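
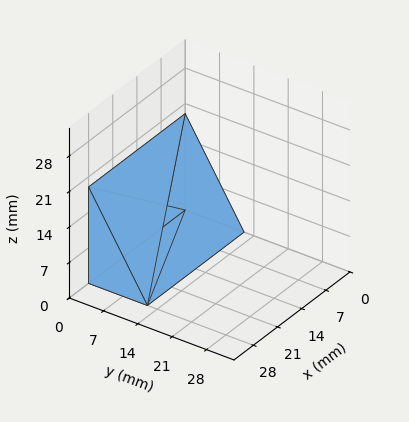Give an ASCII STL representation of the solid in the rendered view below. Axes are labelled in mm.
Reading the render: the shape is a wedge (ramp): 28 × 12 mm base, rising to 19 mm along the y=0 edge and sloping linearly to z=0 at y=12 (dimensions read to the nearest mm from the axis ticks). For the STL, each face is triangulated and given an outward normal.

solid part
  facet normal 0.0000 0.0000 -1.0000
    outer loop
      vertex 28.00 12.00 0.00
      vertex 28.00 0.00 0.00
      vertex 0.00 0.00 0.00
    endloop
  endfacet
  facet normal 0.0000 0.0000 -1.0000
    outer loop
      vertex 0.00 12.00 0.00
      vertex 28.00 12.00 0.00
      vertex 0.00 0.00 0.00
    endloop
  endfacet
  facet normal 0.0000 -1.0000 0.0000
    outer loop
      vertex 0.00 0.00 0.00
      vertex 28.00 0.00 0.00
      vertex 28.00 0.00 19.00
    endloop
  endfacet
  facet normal 0.0000 -1.0000 0.0000
    outer loop
      vertex 0.00 0.00 0.00
      vertex 28.00 0.00 19.00
      vertex 0.00 0.00 19.00
    endloop
  endfacet
  facet normal 0.0000 0.8455 0.5340
    outer loop
      vertex 0.00 0.00 19.00
      vertex 28.00 0.00 19.00
      vertex 28.00 12.00 0.00
    endloop
  endfacet
  facet normal 0.0000 0.8455 0.5340
    outer loop
      vertex 0.00 0.00 19.00
      vertex 28.00 12.00 0.00
      vertex 0.00 12.00 0.00
    endloop
  endfacet
  facet normal -1.0000 0.0000 0.0000
    outer loop
      vertex 0.00 0.00 19.00
      vertex 0.00 12.00 0.00
      vertex 0.00 0.00 0.00
    endloop
  endfacet
  facet normal 1.0000 0.0000 0.0000
    outer loop
      vertex 28.00 0.00 0.00
      vertex 28.00 12.00 0.00
      vertex 28.00 0.00 19.00
    endloop
  endfacet
endsolid part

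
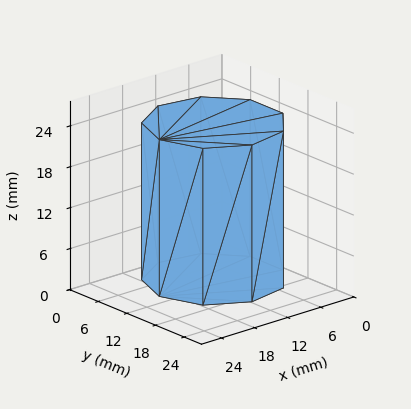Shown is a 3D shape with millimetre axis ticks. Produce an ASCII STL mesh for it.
Reading the render: the shape is a regular 9-sided prism (a cylinder approximated with 9 flat sides), circumscribed radius ≈ 10 mm, height ≈ 23 mm (dimensions read to the nearest mm from the axis ticks). For the STL, each face is triangulated and given an outward normal.

solid part
  facet normal 0.0000 0.0000 -1.0000
    outer loop
      vertex 11.736 19.848 0.000
      vertex 17.660 16.428 0.000
      vertex 20.000 10.000 0.000
    endloop
  endfacet
  facet normal 0.0000 0.0000 -1.0000
    outer loop
      vertex 5.000 18.660 0.000
      vertex 11.736 19.848 0.000
      vertex 20.000 10.000 0.000
    endloop
  endfacet
  facet normal 0.0000 0.0000 -1.0000
    outer loop
      vertex 0.603 13.420 0.000
      vertex 5.000 18.660 0.000
      vertex 20.000 10.000 0.000
    endloop
  endfacet
  facet normal 0.0000 0.0000 -1.0000
    outer loop
      vertex 0.603 6.580 0.000
      vertex 0.603 13.420 0.000
      vertex 20.000 10.000 0.000
    endloop
  endfacet
  facet normal 0.0000 0.0000 -1.0000
    outer loop
      vertex 5.000 1.340 0.000
      vertex 0.603 6.580 0.000
      vertex 20.000 10.000 0.000
    endloop
  endfacet
  facet normal 0.0000 0.0000 -1.0000
    outer loop
      vertex 11.736 0.152 0.000
      vertex 5.000 1.340 0.000
      vertex 20.000 10.000 0.000
    endloop
  endfacet
  facet normal 0.0000 0.0000 -1.0000
    outer loop
      vertex 17.660 3.572 0.000
      vertex 11.736 0.152 0.000
      vertex 20.000 10.000 0.000
    endloop
  endfacet
  facet normal 0.0000 0.0000 1.0000
    outer loop
      vertex 20.000 10.000 23.000
      vertex 17.660 16.428 23.000
      vertex 11.736 19.848 23.000
    endloop
  endfacet
  facet normal 0.0000 0.0000 1.0000
    outer loop
      vertex 20.000 10.000 23.000
      vertex 11.736 19.848 23.000
      vertex 5.000 18.660 23.000
    endloop
  endfacet
  facet normal 0.0000 0.0000 1.0000
    outer loop
      vertex 20.000 10.000 23.000
      vertex 5.000 18.660 23.000
      vertex 0.603 13.420 23.000
    endloop
  endfacet
  facet normal 0.0000 0.0000 1.0000
    outer loop
      vertex 20.000 10.000 23.000
      vertex 0.603 13.420 23.000
      vertex 0.603 6.580 23.000
    endloop
  endfacet
  facet normal 0.0000 0.0000 1.0000
    outer loop
      vertex 20.000 10.000 23.000
      vertex 0.603 6.580 23.000
      vertex 5.000 1.340 23.000
    endloop
  endfacet
  facet normal 0.0000 0.0000 1.0000
    outer loop
      vertex 20.000 10.000 23.000
      vertex 5.000 1.340 23.000
      vertex 11.736 0.152 23.000
    endloop
  endfacet
  facet normal 0.0000 0.0000 1.0000
    outer loop
      vertex 20.000 10.000 23.000
      vertex 11.736 0.152 23.000
      vertex 17.660 3.572 23.000
    endloop
  endfacet
  facet normal 0.9397 0.3421 0.0000
    outer loop
      vertex 20.000 10.000 0.000
      vertex 17.660 16.428 0.000
      vertex 17.660 16.428 23.000
    endloop
  endfacet
  facet normal 0.9397 0.3421 0.0000
    outer loop
      vertex 20.000 10.000 0.000
      vertex 17.660 16.428 23.000
      vertex 20.000 10.000 23.000
    endloop
  endfacet
  facet normal 0.5000 0.8660 0.0000
    outer loop
      vertex 17.660 16.428 0.000
      vertex 11.736 19.848 0.000
      vertex 11.736 19.848 23.000
    endloop
  endfacet
  facet normal 0.5000 0.8660 0.0000
    outer loop
      vertex 17.660 16.428 0.000
      vertex 11.736 19.848 23.000
      vertex 17.660 16.428 23.000
    endloop
  endfacet
  facet normal -0.1737 0.9848 0.0000
    outer loop
      vertex 11.736 19.848 0.000
      vertex 5.000 18.660 0.000
      vertex 5.000 18.660 23.000
    endloop
  endfacet
  facet normal -0.1737 0.9848 0.0000
    outer loop
      vertex 11.736 19.848 0.000
      vertex 5.000 18.660 23.000
      vertex 11.736 19.848 23.000
    endloop
  endfacet
  facet normal -0.7660 0.6428 0.0000
    outer loop
      vertex 5.000 18.660 0.000
      vertex 0.603 13.420 0.000
      vertex 0.603 13.420 23.000
    endloop
  endfacet
  facet normal -0.7660 0.6428 0.0000
    outer loop
      vertex 5.000 18.660 0.000
      vertex 0.603 13.420 23.000
      vertex 5.000 18.660 23.000
    endloop
  endfacet
  facet normal -1.0000 0.0000 0.0000
    outer loop
      vertex 0.603 13.420 0.000
      vertex 0.603 6.580 0.000
      vertex 0.603 6.580 23.000
    endloop
  endfacet
  facet normal -1.0000 0.0000 0.0000
    outer loop
      vertex 0.603 13.420 0.000
      vertex 0.603 6.580 23.000
      vertex 0.603 13.420 23.000
    endloop
  endfacet
  facet normal -0.7660 -0.6428 0.0000
    outer loop
      vertex 0.603 6.580 0.000
      vertex 5.000 1.340 0.000
      vertex 5.000 1.340 23.000
    endloop
  endfacet
  facet normal -0.7660 -0.6428 0.0000
    outer loop
      vertex 0.603 6.580 0.000
      vertex 5.000 1.340 23.000
      vertex 0.603 6.580 23.000
    endloop
  endfacet
  facet normal -0.1737 -0.9848 0.0000
    outer loop
      vertex 5.000 1.340 0.000
      vertex 11.736 0.152 0.000
      vertex 11.736 0.152 23.000
    endloop
  endfacet
  facet normal -0.1737 -0.9848 0.0000
    outer loop
      vertex 5.000 1.340 0.000
      vertex 11.736 0.152 23.000
      vertex 5.000 1.340 23.000
    endloop
  endfacet
  facet normal 0.5000 -0.8660 0.0000
    outer loop
      vertex 11.736 0.152 0.000
      vertex 17.660 3.572 0.000
      vertex 17.660 3.572 23.000
    endloop
  endfacet
  facet normal 0.5000 -0.8660 0.0000
    outer loop
      vertex 11.736 0.152 0.000
      vertex 17.660 3.572 23.000
      vertex 11.736 0.152 23.000
    endloop
  endfacet
  facet normal 0.9397 -0.3421 0.0000
    outer loop
      vertex 17.660 3.572 0.000
      vertex 20.000 10.000 0.000
      vertex 20.000 10.000 23.000
    endloop
  endfacet
  facet normal 0.9397 -0.3421 0.0000
    outer loop
      vertex 17.660 3.572 0.000
      vertex 20.000 10.000 23.000
      vertex 17.660 3.572 23.000
    endloop
  endfacet
endsolid part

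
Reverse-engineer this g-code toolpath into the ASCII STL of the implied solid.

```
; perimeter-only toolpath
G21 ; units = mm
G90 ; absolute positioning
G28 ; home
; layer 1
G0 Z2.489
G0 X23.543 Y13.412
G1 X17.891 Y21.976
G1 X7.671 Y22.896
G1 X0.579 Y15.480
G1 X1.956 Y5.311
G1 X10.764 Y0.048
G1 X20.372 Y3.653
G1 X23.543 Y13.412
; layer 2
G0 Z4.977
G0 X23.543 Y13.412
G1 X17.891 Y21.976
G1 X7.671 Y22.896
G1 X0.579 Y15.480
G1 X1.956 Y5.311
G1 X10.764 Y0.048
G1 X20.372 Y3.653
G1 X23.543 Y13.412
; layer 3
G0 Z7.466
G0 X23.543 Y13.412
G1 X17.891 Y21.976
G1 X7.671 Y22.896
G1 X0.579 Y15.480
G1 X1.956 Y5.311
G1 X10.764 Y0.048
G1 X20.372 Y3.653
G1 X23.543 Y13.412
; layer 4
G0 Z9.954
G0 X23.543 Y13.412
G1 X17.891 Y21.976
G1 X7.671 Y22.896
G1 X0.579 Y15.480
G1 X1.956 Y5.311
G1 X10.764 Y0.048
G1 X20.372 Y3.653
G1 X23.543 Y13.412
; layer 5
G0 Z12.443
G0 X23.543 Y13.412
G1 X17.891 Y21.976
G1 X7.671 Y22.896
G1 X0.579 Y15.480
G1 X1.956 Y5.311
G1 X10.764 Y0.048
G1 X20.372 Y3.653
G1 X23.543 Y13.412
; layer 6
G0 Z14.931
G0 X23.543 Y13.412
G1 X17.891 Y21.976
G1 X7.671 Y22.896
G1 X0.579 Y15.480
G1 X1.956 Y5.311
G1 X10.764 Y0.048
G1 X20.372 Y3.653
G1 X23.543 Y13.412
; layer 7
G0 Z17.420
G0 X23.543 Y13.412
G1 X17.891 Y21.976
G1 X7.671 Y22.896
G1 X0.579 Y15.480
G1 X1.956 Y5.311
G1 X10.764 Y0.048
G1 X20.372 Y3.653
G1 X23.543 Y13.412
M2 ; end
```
solid part
  facet normal 0.0000 0.0000 -1.0000
    outer loop
      vertex 7.671 22.896 0.000
      vertex 17.891 21.976 0.000
      vertex 23.543 13.412 0.000
    endloop
  endfacet
  facet normal 0.0000 0.0000 -1.0000
    outer loop
      vertex 0.579 15.480 0.000
      vertex 7.671 22.896 0.000
      vertex 23.543 13.412 0.000
    endloop
  endfacet
  facet normal 0.0000 0.0000 -1.0000
    outer loop
      vertex 1.956 5.311 0.000
      vertex 0.579 15.480 0.000
      vertex 23.543 13.412 0.000
    endloop
  endfacet
  facet normal 0.0000 0.0000 -1.0000
    outer loop
      vertex 10.764 0.048 0.000
      vertex 1.956 5.311 0.000
      vertex 23.543 13.412 0.000
    endloop
  endfacet
  facet normal 0.0000 0.0000 -1.0000
    outer loop
      vertex 20.372 3.653 0.000
      vertex 10.764 0.048 0.000
      vertex 23.543 13.412 0.000
    endloop
  endfacet
  facet normal 0.0000 0.0000 1.0000
    outer loop
      vertex 23.543 13.412 17.420
      vertex 17.891 21.976 17.420
      vertex 7.671 22.896 17.420
    endloop
  endfacet
  facet normal 0.0000 0.0000 1.0000
    outer loop
      vertex 23.543 13.412 17.420
      vertex 7.671 22.896 17.420
      vertex 0.579 15.480 17.420
    endloop
  endfacet
  facet normal 0.0000 0.0000 1.0000
    outer loop
      vertex 23.543 13.412 17.420
      vertex 0.579 15.480 17.420
      vertex 1.956 5.311 17.420
    endloop
  endfacet
  facet normal 0.0000 0.0000 1.0000
    outer loop
      vertex 23.543 13.412 17.420
      vertex 1.956 5.311 17.420
      vertex 10.764 0.048 17.420
    endloop
  endfacet
  facet normal 0.0000 0.0000 1.0000
    outer loop
      vertex 23.543 13.412 17.420
      vertex 10.764 0.048 17.420
      vertex 20.372 3.653 17.420
    endloop
  endfacet
  facet normal 0.8346 0.5508 0.0000
    outer loop
      vertex 23.543 13.412 0.000
      vertex 17.891 21.976 0.000
      vertex 17.891 21.976 17.420
    endloop
  endfacet
  facet normal 0.8346 0.5508 0.0000
    outer loop
      vertex 23.543 13.412 0.000
      vertex 17.891 21.976 17.420
      vertex 23.543 13.412 17.420
    endloop
  endfacet
  facet normal 0.0897 0.9960 0.0000
    outer loop
      vertex 17.891 21.976 0.000
      vertex 7.671 22.896 0.000
      vertex 7.671 22.896 17.420
    endloop
  endfacet
  facet normal 0.0897 0.9960 0.0000
    outer loop
      vertex 17.891 21.976 0.000
      vertex 7.671 22.896 17.420
      vertex 17.891 21.976 17.420
    endloop
  endfacet
  facet normal -0.7227 0.6911 0.0000
    outer loop
      vertex 7.671 22.896 0.000
      vertex 0.579 15.480 0.000
      vertex 0.579 15.480 17.420
    endloop
  endfacet
  facet normal -0.7227 0.6911 0.0000
    outer loop
      vertex 7.671 22.896 0.000
      vertex 0.579 15.480 17.420
      vertex 7.671 22.896 17.420
    endloop
  endfacet
  facet normal -0.9910 -0.1342 0.0000
    outer loop
      vertex 0.579 15.480 0.000
      vertex 1.956 5.311 0.000
      vertex 1.956 5.311 17.420
    endloop
  endfacet
  facet normal -0.9910 -0.1342 0.0000
    outer loop
      vertex 0.579 15.480 0.000
      vertex 1.956 5.311 17.420
      vertex 0.579 15.480 17.420
    endloop
  endfacet
  facet normal -0.5129 -0.8584 0.0000
    outer loop
      vertex 1.956 5.311 0.000
      vertex 10.764 0.048 0.000
      vertex 10.764 0.048 17.420
    endloop
  endfacet
  facet normal -0.5129 -0.8584 0.0000
    outer loop
      vertex 1.956 5.311 0.000
      vertex 10.764 0.048 17.420
      vertex 1.956 5.311 17.420
    endloop
  endfacet
  facet normal 0.3513 -0.9363 0.0000
    outer loop
      vertex 10.764 0.048 0.000
      vertex 20.372 3.653 0.000
      vertex 20.372 3.653 17.420
    endloop
  endfacet
  facet normal 0.3513 -0.9363 0.0000
    outer loop
      vertex 10.764 0.048 0.000
      vertex 20.372 3.653 17.420
      vertex 10.764 0.048 17.420
    endloop
  endfacet
  facet normal 0.9511 -0.3090 0.0000
    outer loop
      vertex 20.372 3.653 0.000
      vertex 23.543 13.412 0.000
      vertex 23.543 13.412 17.420
    endloop
  endfacet
  facet normal 0.9511 -0.3090 0.0000
    outer loop
      vertex 20.372 3.653 0.000
      vertex 23.543 13.412 17.420
      vertex 20.372 3.653 17.420
    endloop
  endfacet
endsolid part

The G0 Z moves step by Δz≈2.489 mm. Every layer's G1 loop is the same polygon, so the solid is a straight extrusion of it from z=0 to z≈17.4. Closing with flat bottom and top caps and triangulating gives 24 facets — a regular 7-sided prism (a cylinder approximated with 7 flat sides), circumscribed radius ≈ 11.8 mm, height ≈ 17.4 mm.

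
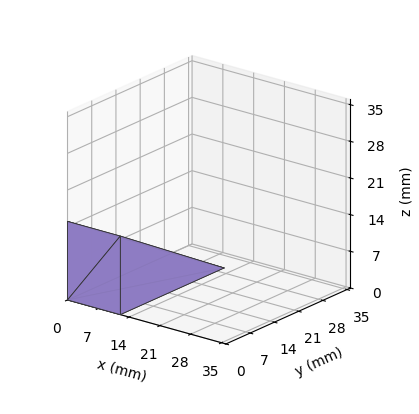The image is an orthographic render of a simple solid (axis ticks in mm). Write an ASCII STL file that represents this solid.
Reading the render: the shape is a wedge (ramp): 12 × 30 mm base, rising to 15 mm along the y=0 edge and sloping linearly to z=0 at y=30 (dimensions read to the nearest mm from the axis ticks). For the STL, each face is triangulated and given an outward normal.

solid part
  facet normal 0.0000 0.0000 -1.0000
    outer loop
      vertex 12.00 30.00 0.00
      vertex 12.00 0.00 0.00
      vertex 0.00 0.00 0.00
    endloop
  endfacet
  facet normal 0.0000 0.0000 -1.0000
    outer loop
      vertex 0.00 30.00 0.00
      vertex 12.00 30.00 0.00
      vertex 0.00 0.00 0.00
    endloop
  endfacet
  facet normal 0.0000 -1.0000 0.0000
    outer loop
      vertex 0.00 0.00 0.00
      vertex 12.00 0.00 0.00
      vertex 12.00 0.00 15.00
    endloop
  endfacet
  facet normal 0.0000 -1.0000 0.0000
    outer loop
      vertex 0.00 0.00 0.00
      vertex 12.00 0.00 15.00
      vertex 0.00 0.00 15.00
    endloop
  endfacet
  facet normal 0.0000 0.4472 0.8944
    outer loop
      vertex 0.00 0.00 15.00
      vertex 12.00 0.00 15.00
      vertex 12.00 30.00 0.00
    endloop
  endfacet
  facet normal 0.0000 0.4472 0.8944
    outer loop
      vertex 0.00 0.00 15.00
      vertex 12.00 30.00 0.00
      vertex 0.00 30.00 0.00
    endloop
  endfacet
  facet normal -1.0000 0.0000 0.0000
    outer loop
      vertex 0.00 0.00 15.00
      vertex 0.00 30.00 0.00
      vertex 0.00 0.00 0.00
    endloop
  endfacet
  facet normal 1.0000 0.0000 0.0000
    outer loop
      vertex 12.00 0.00 0.00
      vertex 12.00 30.00 0.00
      vertex 12.00 0.00 15.00
    endloop
  endfacet
endsolid part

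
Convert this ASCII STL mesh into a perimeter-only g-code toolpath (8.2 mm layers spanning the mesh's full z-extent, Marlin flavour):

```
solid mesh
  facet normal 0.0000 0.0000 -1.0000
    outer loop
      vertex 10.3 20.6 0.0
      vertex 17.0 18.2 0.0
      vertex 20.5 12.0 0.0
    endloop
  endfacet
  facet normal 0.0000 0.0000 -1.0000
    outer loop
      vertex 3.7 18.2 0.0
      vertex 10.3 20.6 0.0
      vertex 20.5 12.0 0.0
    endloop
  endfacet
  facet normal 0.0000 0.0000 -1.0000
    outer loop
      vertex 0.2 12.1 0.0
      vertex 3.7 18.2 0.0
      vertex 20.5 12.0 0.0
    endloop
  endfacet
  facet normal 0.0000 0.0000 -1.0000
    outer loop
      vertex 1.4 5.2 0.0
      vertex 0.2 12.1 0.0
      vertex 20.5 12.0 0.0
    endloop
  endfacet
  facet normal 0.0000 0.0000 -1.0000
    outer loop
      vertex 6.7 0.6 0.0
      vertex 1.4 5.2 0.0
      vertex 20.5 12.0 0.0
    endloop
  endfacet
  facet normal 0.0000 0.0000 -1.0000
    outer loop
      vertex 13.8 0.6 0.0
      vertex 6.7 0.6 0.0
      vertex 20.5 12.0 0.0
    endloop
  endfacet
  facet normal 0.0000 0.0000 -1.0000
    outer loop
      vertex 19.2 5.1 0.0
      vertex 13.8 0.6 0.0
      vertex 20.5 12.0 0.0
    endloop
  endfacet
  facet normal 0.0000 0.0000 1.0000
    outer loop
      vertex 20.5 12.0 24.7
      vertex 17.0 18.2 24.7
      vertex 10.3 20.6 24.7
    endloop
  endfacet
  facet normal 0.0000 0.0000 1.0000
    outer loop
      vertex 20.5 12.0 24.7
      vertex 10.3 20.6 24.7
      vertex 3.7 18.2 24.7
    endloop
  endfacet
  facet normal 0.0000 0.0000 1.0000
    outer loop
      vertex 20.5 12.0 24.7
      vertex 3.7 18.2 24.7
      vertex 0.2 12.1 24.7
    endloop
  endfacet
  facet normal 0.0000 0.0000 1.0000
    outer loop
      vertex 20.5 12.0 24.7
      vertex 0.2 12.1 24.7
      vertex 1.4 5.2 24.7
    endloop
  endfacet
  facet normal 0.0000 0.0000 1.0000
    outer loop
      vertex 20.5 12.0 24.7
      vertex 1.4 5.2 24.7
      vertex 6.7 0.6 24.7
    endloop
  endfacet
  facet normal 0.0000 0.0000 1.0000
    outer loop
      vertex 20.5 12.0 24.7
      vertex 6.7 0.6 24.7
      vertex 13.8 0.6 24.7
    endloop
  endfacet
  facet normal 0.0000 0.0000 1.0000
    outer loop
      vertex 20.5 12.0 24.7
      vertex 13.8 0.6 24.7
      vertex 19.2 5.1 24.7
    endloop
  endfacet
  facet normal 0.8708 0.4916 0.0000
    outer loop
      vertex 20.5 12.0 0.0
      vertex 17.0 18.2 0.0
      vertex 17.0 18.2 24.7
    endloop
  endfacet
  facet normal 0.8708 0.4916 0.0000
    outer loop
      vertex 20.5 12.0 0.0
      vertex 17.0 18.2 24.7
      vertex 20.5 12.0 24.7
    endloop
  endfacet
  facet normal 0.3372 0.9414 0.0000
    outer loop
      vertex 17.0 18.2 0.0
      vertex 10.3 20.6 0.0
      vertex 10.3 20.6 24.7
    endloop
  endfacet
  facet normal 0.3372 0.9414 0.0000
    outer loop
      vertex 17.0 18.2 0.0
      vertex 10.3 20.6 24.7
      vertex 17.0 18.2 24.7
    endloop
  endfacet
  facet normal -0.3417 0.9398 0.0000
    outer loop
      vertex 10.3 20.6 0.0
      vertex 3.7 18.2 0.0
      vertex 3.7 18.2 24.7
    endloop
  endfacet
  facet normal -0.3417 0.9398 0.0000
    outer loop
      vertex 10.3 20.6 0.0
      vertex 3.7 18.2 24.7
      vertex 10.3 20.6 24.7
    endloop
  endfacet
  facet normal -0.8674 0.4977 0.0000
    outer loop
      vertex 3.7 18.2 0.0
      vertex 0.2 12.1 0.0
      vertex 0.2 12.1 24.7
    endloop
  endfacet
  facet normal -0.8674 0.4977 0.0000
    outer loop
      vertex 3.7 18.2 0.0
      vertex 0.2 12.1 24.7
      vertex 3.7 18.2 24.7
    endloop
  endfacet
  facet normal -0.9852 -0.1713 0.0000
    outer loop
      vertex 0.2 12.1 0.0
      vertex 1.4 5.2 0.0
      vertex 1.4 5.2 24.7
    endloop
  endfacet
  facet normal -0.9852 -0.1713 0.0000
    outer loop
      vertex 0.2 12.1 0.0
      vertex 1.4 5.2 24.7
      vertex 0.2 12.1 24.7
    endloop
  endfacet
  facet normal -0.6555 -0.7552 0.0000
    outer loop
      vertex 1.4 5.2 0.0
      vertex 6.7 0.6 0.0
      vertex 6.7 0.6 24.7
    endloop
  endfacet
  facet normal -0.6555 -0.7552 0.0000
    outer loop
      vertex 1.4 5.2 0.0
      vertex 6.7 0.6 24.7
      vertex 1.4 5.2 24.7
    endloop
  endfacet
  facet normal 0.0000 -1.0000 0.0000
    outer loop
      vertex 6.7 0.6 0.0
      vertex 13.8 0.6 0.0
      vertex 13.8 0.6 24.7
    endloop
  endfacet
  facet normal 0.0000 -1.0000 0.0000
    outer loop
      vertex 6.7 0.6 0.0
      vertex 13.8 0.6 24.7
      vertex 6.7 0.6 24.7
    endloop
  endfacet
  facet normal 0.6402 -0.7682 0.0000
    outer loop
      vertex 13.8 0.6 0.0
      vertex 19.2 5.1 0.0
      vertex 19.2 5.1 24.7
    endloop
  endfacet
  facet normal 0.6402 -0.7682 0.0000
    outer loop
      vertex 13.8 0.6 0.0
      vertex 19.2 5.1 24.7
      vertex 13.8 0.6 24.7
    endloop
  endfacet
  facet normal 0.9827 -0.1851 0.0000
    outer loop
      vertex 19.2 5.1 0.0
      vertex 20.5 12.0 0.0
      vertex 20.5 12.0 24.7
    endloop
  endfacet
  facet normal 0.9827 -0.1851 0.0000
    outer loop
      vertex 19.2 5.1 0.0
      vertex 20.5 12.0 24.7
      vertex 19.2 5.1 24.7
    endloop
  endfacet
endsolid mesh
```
; perimeter-only toolpath
G21 ; units = mm
G90 ; absolute positioning
G28 ; home
; layer 1
G0 Z8.2
G0 X20.5 Y12.0
G1 X17.0 Y18.2
G1 X10.3 Y20.6
G1 X3.7 Y18.2
G1 X0.2 Y12.1
G1 X1.4 Y5.2
G1 X6.7 Y0.6
G1 X13.8 Y0.6
G1 X19.2 Y5.1
G1 X20.5 Y12.0
; layer 2
G0 Z16.5
G0 X20.5 Y12.0
G1 X17.0 Y18.2
G1 X10.3 Y20.6
G1 X3.7 Y18.2
G1 X0.2 Y12.1
G1 X1.4 Y5.2
G1 X6.7 Y0.6
G1 X13.8 Y0.6
G1 X19.2 Y5.1
G1 X20.5 Y12.0
; layer 3
G0 Z24.7
G0 X20.5 Y12.0
G1 X17.0 Y18.2
G1 X10.3 Y20.6
G1 X3.7 Y18.2
G1 X0.2 Y12.1
G1 X1.4 Y5.2
G1 X6.7 Y0.6
G1 X13.8 Y0.6
G1 X19.2 Y5.1
G1 X20.5 Y12.0
M2 ; end

The solid is a regular 9-sided prism (a cylinder approximated with 9 flat sides), circumscribed radius ≈ 10.3 mm, height ≈ 24.7 mm. Slicing at Δz = 8.2 mm — 3 equal slices spanning the solid's height, so layer i sits at z = i·h/3 — gives 3 non-empty perimeters. Each is a 9-segment closed polygon; G0 lifts to the layer z and rapids to the start vertex, then G1 traces the edges.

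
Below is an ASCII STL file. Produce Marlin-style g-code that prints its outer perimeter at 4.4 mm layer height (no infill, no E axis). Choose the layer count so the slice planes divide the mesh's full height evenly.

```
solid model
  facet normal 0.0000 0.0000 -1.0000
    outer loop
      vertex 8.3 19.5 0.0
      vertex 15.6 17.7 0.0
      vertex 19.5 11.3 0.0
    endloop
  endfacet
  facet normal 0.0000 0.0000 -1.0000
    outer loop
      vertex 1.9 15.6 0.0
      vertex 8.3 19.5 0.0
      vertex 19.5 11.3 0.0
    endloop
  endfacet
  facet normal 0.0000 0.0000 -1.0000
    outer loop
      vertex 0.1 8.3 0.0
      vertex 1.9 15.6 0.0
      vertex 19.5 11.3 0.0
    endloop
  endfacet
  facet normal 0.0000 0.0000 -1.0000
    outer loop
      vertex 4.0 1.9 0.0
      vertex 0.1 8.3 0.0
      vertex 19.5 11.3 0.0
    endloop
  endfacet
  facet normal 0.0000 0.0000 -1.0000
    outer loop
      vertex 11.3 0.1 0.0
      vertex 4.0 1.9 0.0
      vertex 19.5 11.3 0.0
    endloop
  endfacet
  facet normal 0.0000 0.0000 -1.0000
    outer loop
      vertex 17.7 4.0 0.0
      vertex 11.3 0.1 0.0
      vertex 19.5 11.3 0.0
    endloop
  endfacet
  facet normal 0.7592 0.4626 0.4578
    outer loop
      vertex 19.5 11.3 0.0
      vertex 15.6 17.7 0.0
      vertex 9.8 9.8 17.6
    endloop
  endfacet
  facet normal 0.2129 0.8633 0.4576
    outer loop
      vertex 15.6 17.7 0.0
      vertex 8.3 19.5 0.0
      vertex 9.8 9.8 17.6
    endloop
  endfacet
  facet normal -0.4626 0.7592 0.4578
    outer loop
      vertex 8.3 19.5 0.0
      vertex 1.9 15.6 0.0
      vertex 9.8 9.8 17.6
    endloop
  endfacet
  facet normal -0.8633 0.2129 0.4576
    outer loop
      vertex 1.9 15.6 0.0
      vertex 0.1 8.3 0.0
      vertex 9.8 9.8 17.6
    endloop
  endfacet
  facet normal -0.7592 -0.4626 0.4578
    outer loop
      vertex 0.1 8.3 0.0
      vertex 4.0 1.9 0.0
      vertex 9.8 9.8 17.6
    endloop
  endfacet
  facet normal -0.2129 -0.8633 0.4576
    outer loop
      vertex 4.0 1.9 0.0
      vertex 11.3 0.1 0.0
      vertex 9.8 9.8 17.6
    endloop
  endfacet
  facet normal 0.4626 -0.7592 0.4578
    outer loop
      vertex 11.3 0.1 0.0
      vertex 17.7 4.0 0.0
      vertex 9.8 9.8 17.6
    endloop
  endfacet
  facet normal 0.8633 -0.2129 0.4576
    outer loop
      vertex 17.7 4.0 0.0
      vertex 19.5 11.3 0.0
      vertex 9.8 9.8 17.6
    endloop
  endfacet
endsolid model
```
; perimeter-only toolpath
G21 ; units = mm
G90 ; absolute positioning
G28 ; home
; layer 1
G0 Z4.4
G0 X17.1 Y10.9
G1 X14.1 Y15.7
G1 X8.7 Y17.1
G1 X3.9 Y14.1
G1 X2.5 Y8.7
G1 X5.5 Y3.9
G1 X10.9 Y2.5
G1 X15.7 Y5.5
G1 X17.1 Y10.9
; layer 2
G0 Z8.8
G0 X14.7 Y10.6
G1 X12.7 Y13.8
G1 X9.1 Y14.7
G1 X5.9 Y12.7
G1 X5.0 Y9.1
G1 X6.9 Y5.9
G1 X10.6 Y5.0
G1 X13.8 Y6.9
G1 X14.7 Y10.6
; layer 3
G0 Z13.2
G0 X12.2 Y10.2
G1 X11.2 Y11.8
G1 X9.4 Y12.2
G1 X7.8 Y11.2
G1 X7.4 Y9.4
G1 X8.4 Y7.8
G1 X10.2 Y7.4
G1 X11.8 Y8.4
G1 X12.2 Y10.2
M2 ; end

The solid is a regular 8-sided pyramid, base circumscribed radius ≈ 9.8 mm, apex at z ≈ 17.6 mm. Slicing at Δz = 4.4 mm — 4 equal slices spanning the solid's height, so layer i sits at z = i·h/4 — gives 3 non-empty perimeters. Each is a 8-segment closed polygon; G0 lifts to the layer z and rapids to the start vertex, then G1 traces the edges. The cross-section shrinks linearly with z (the slice at the apex is degenerate and omitted).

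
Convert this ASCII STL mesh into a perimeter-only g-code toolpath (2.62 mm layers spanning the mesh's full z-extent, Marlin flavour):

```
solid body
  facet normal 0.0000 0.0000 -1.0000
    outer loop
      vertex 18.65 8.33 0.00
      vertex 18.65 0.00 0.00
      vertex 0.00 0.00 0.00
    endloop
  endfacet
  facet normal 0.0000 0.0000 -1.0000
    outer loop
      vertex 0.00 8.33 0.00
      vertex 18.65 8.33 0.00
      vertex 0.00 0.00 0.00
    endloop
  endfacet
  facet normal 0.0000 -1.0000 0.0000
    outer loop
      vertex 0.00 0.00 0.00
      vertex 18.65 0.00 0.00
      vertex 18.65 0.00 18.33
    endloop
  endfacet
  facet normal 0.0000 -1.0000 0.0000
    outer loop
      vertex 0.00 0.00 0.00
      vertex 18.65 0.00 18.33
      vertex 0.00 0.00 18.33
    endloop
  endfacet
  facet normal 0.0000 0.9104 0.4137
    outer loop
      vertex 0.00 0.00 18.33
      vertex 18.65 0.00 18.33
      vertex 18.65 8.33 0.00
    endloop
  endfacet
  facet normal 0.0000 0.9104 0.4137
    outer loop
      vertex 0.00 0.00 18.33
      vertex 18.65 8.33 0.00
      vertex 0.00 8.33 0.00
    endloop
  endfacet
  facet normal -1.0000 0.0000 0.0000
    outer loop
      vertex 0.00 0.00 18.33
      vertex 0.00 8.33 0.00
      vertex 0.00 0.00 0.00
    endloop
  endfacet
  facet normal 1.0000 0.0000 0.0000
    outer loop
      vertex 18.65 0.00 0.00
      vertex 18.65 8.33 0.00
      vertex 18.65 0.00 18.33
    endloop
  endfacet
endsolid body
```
; perimeter-only toolpath
G21 ; units = mm
G90 ; absolute positioning
G28 ; home
; layer 1
G0 Z2.62
G0 X0.00 Y0.00
G1 X18.65 Y0.00
G1 X18.65 Y7.14
G1 X0.00 Y7.14
G1 X0.00 Y0.00
; layer 2
G0 Z5.24
G0 X0.00 Y0.00
G1 X18.65 Y0.00
G1 X18.65 Y5.95
G1 X0.00 Y5.95
G1 X0.00 Y0.00
; layer 3
G0 Z7.86
G0 X0.00 Y0.00
G1 X18.65 Y0.00
G1 X18.65 Y4.76
G1 X0.00 Y4.76
G1 X0.00 Y0.00
; layer 4
G0 Z10.47
G0 X0.00 Y0.00
G1 X18.65 Y0.00
G1 X18.65 Y3.57
G1 X0.00 Y3.57
G1 X0.00 Y0.00
; layer 5
G0 Z13.09
G0 X0.00 Y0.00
G1 X18.65 Y0.00
G1 X18.65 Y2.38
G1 X0.00 Y2.38
G1 X0.00 Y0.00
; layer 6
G0 Z15.71
G0 X0.00 Y0.00
G1 X18.65 Y0.00
G1 X18.65 Y1.19
G1 X0.00 Y1.19
G1 X0.00 Y0.00
M2 ; end

The solid is a wedge (ramp): 18.6 × 8.33 mm base, rising to 18.3 mm along the y=0 edge and sloping linearly to z=0 at y=8.33. Slicing at Δz = 2.62 mm — 7 equal slices spanning the solid's height, so layer i sits at z = i·h/7 — gives 6 non-empty perimeters. Each is a 4-segment closed polygon; G0 lifts to the layer z and rapids to the start vertex, then G1 traces the edges. The cross-section shrinks linearly with z (the slice at the apex is degenerate and omitted).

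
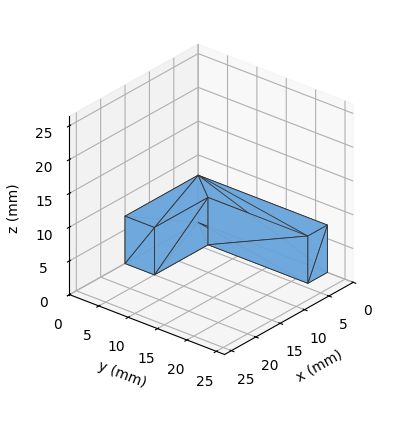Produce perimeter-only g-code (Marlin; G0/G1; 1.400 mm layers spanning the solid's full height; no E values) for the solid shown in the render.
Reading the render: the shape is an L-shaped prism: outer 15 × 22 mm, arm thicknesses ≈ 5 mm (horizontal) and 4 mm (vertical), extruded 7 mm in z (dimensions read to the nearest mm from the axis ticks). For the g-code, the solid's height is divided into equal slices at the stated Δz and each level perimeter traced with G1 moves after a G0 lift.

; perimeter-only toolpath
G21 ; units = mm
G90 ; absolute positioning
G28 ; home
; layer 1
G0 Z1.400
G0 X0.000 Y0.000
G1 X15.000 Y0.000
G1 X15.000 Y5.000
G1 X4.000 Y5.000
G1 X4.000 Y22.000
G1 X0.000 Y22.000
G1 X0.000 Y0.000
; layer 2
G0 Z2.800
G0 X0.000 Y0.000
G1 X15.000 Y0.000
G1 X15.000 Y5.000
G1 X4.000 Y5.000
G1 X4.000 Y22.000
G1 X0.000 Y22.000
G1 X0.000 Y0.000
; layer 3
G0 Z4.200
G0 X0.000 Y0.000
G1 X15.000 Y0.000
G1 X15.000 Y5.000
G1 X4.000 Y5.000
G1 X4.000 Y22.000
G1 X0.000 Y22.000
G1 X0.000 Y0.000
; layer 4
G0 Z5.600
G0 X0.000 Y0.000
G1 X15.000 Y0.000
G1 X15.000 Y5.000
G1 X4.000 Y5.000
G1 X4.000 Y22.000
G1 X0.000 Y22.000
G1 X0.000 Y0.000
; layer 5
G0 Z7.000
G0 X0.000 Y0.000
G1 X15.000 Y0.000
G1 X15.000 Y5.000
G1 X4.000 Y5.000
G1 X4.000 Y22.000
G1 X0.000 Y22.000
G1 X0.000 Y0.000
M2 ; end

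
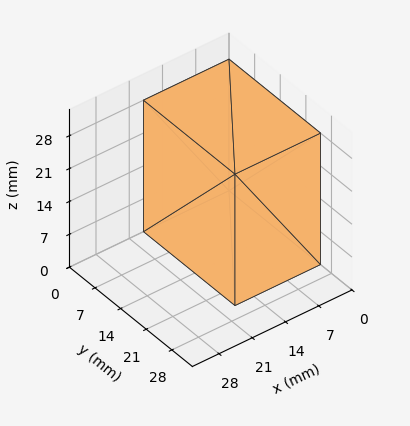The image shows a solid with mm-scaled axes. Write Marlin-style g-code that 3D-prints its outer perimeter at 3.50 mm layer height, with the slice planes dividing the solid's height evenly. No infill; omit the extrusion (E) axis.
Reading the render: the shape is a rectangular box, roughly 18 × 25 mm footprint and 28 mm tall (dimensions read to the nearest mm from the axis ticks). For the g-code, the solid's height is divided into equal slices at the stated Δz and each level perimeter traced with G1 moves after a G0 lift.

; perimeter-only toolpath
G21 ; units = mm
G90 ; absolute positioning
G28 ; home
; layer 1
G0 Z3.50
G0 X0.00 Y0.00
G1 X18.00 Y0.00
G1 X18.00 Y25.00
G1 X0.00 Y25.00
G1 X0.00 Y0.00
; layer 2
G0 Z7.00
G0 X0.00 Y0.00
G1 X18.00 Y0.00
G1 X18.00 Y25.00
G1 X0.00 Y25.00
G1 X0.00 Y0.00
; layer 3
G0 Z10.50
G0 X0.00 Y0.00
G1 X18.00 Y0.00
G1 X18.00 Y25.00
G1 X0.00 Y25.00
G1 X0.00 Y0.00
; layer 4
G0 Z14.00
G0 X0.00 Y0.00
G1 X18.00 Y0.00
G1 X18.00 Y25.00
G1 X0.00 Y25.00
G1 X0.00 Y0.00
; layer 5
G0 Z17.50
G0 X0.00 Y0.00
G1 X18.00 Y0.00
G1 X18.00 Y25.00
G1 X0.00 Y25.00
G1 X0.00 Y0.00
; layer 6
G0 Z21.00
G0 X0.00 Y0.00
G1 X18.00 Y0.00
G1 X18.00 Y25.00
G1 X0.00 Y25.00
G1 X0.00 Y0.00
; layer 7
G0 Z24.50
G0 X0.00 Y0.00
G1 X18.00 Y0.00
G1 X18.00 Y25.00
G1 X0.00 Y25.00
G1 X0.00 Y0.00
; layer 8
G0 Z28.00
G0 X0.00 Y0.00
G1 X18.00 Y0.00
G1 X18.00 Y25.00
G1 X0.00 Y25.00
G1 X0.00 Y0.00
M2 ; end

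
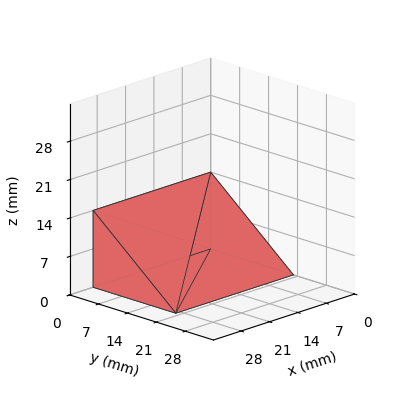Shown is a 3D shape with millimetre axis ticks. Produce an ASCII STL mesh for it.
Reading the render: the shape is a wedge (ramp): 29 × 20 mm base, rising to 14 mm along the y=0 edge and sloping linearly to z=0 at y=20 (dimensions read to the nearest mm from the axis ticks). For the STL, each face is triangulated and given an outward normal.

solid part
  facet normal 0.0000 0.0000 -1.0000
    outer loop
      vertex 29.0 20.0 0.0
      vertex 29.0 0.0 0.0
      vertex 0.0 0.0 0.0
    endloop
  endfacet
  facet normal 0.0000 0.0000 -1.0000
    outer loop
      vertex 0.0 20.0 0.0
      vertex 29.0 20.0 0.0
      vertex 0.0 0.0 0.0
    endloop
  endfacet
  facet normal 0.0000 -1.0000 0.0000
    outer loop
      vertex 0.0 0.0 0.0
      vertex 29.0 0.0 0.0
      vertex 29.0 0.0 14.0
    endloop
  endfacet
  facet normal 0.0000 -1.0000 0.0000
    outer loop
      vertex 0.0 0.0 0.0
      vertex 29.0 0.0 14.0
      vertex 0.0 0.0 14.0
    endloop
  endfacet
  facet normal 0.0000 0.5735 0.8192
    outer loop
      vertex 0.0 0.0 14.0
      vertex 29.0 0.0 14.0
      vertex 29.0 20.0 0.0
    endloop
  endfacet
  facet normal 0.0000 0.5735 0.8192
    outer loop
      vertex 0.0 0.0 14.0
      vertex 29.0 20.0 0.0
      vertex 0.0 20.0 0.0
    endloop
  endfacet
  facet normal -1.0000 0.0000 0.0000
    outer loop
      vertex 0.0 0.0 14.0
      vertex 0.0 20.0 0.0
      vertex 0.0 0.0 0.0
    endloop
  endfacet
  facet normal 1.0000 0.0000 0.0000
    outer loop
      vertex 29.0 0.0 0.0
      vertex 29.0 20.0 0.0
      vertex 29.0 0.0 14.0
    endloop
  endfacet
endsolid part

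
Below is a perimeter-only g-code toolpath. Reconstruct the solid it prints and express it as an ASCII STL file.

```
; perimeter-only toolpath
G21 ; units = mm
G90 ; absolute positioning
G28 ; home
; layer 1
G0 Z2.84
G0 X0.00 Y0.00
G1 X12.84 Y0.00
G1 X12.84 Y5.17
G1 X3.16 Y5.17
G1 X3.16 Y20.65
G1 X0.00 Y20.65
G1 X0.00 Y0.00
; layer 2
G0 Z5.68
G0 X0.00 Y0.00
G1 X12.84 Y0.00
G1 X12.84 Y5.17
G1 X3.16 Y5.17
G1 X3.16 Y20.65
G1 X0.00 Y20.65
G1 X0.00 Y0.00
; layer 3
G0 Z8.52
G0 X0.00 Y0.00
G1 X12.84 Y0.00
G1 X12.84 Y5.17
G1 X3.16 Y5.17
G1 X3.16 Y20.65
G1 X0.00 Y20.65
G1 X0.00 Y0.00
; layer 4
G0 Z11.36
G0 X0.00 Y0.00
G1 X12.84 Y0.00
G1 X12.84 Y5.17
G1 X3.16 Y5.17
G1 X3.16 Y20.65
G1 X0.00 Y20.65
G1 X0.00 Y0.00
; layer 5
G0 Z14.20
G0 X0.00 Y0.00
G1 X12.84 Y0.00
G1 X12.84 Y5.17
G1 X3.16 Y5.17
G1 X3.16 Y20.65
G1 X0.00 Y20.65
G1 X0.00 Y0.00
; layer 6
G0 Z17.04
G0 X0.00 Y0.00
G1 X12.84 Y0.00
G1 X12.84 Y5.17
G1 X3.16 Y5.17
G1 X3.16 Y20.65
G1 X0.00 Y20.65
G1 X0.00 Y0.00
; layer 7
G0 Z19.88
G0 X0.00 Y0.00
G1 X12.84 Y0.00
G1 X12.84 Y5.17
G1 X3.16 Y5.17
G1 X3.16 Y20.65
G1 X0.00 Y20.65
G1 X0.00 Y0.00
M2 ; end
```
solid part
  facet normal 0.0000 0.0000 -1.0000
    outer loop
      vertex 12.84 5.17 0.00
      vertex 12.84 0.00 0.00
      vertex 0.00 0.00 0.00
    endloop
  endfacet
  facet normal 0.0000 0.0000 -1.0000
    outer loop
      vertex 3.16 5.17 0.00
      vertex 12.84 5.17 0.00
      vertex 0.00 0.00 0.00
    endloop
  endfacet
  facet normal 0.0000 0.0000 -1.0000
    outer loop
      vertex 3.16 20.65 0.00
      vertex 3.16 5.17 0.00
      vertex 0.00 0.00 0.00
    endloop
  endfacet
  facet normal 0.0000 0.0000 -1.0000
    outer loop
      vertex 0.00 20.65 0.00
      vertex 3.16 20.65 0.00
      vertex 0.00 0.00 0.00
    endloop
  endfacet
  facet normal 0.0000 0.0000 1.0000
    outer loop
      vertex 0.00 0.00 19.88
      vertex 12.84 0.00 19.88
      vertex 12.84 5.17 19.88
    endloop
  endfacet
  facet normal 0.0000 0.0000 1.0000
    outer loop
      vertex 0.00 0.00 19.88
      vertex 12.84 5.17 19.88
      vertex 3.16 5.17 19.88
    endloop
  endfacet
  facet normal 0.0000 0.0000 1.0000
    outer loop
      vertex 0.00 0.00 19.88
      vertex 3.16 5.17 19.88
      vertex 3.16 20.65 19.88
    endloop
  endfacet
  facet normal 0.0000 0.0000 1.0000
    outer loop
      vertex 0.00 0.00 19.88
      vertex 3.16 20.65 19.88
      vertex 0.00 20.65 19.88
    endloop
  endfacet
  facet normal 0.0000 -1.0000 0.0000
    outer loop
      vertex 0.00 0.00 0.00
      vertex 12.84 0.00 0.00
      vertex 12.84 0.00 19.88
    endloop
  endfacet
  facet normal 0.0000 -1.0000 0.0000
    outer loop
      vertex 0.00 0.00 0.00
      vertex 12.84 0.00 19.88
      vertex 0.00 0.00 19.88
    endloop
  endfacet
  facet normal 1.0000 0.0000 0.0000
    outer loop
      vertex 12.84 0.00 0.00
      vertex 12.84 5.17 0.00
      vertex 12.84 5.17 19.88
    endloop
  endfacet
  facet normal 1.0000 0.0000 0.0000
    outer loop
      vertex 12.84 0.00 0.00
      vertex 12.84 5.17 19.88
      vertex 12.84 0.00 19.88
    endloop
  endfacet
  facet normal 0.0000 1.0000 0.0000
    outer loop
      vertex 12.84 5.17 0.00
      vertex 3.16 5.17 0.00
      vertex 3.16 5.17 19.88
    endloop
  endfacet
  facet normal 0.0000 1.0000 0.0000
    outer loop
      vertex 12.84 5.17 0.00
      vertex 3.16 5.17 19.88
      vertex 12.84 5.17 19.88
    endloop
  endfacet
  facet normal 1.0000 0.0000 0.0000
    outer loop
      vertex 3.16 5.17 0.00
      vertex 3.16 20.65 0.00
      vertex 3.16 20.65 19.88
    endloop
  endfacet
  facet normal 1.0000 0.0000 0.0000
    outer loop
      vertex 3.16 5.17 0.00
      vertex 3.16 20.65 19.88
      vertex 3.16 5.17 19.88
    endloop
  endfacet
  facet normal 0.0000 1.0000 0.0000
    outer loop
      vertex 3.16 20.65 0.00
      vertex 0.00 20.65 0.00
      vertex 0.00 20.65 19.88
    endloop
  endfacet
  facet normal 0.0000 1.0000 0.0000
    outer loop
      vertex 3.16 20.65 0.00
      vertex 0.00 20.65 19.88
      vertex 3.16 20.65 19.88
    endloop
  endfacet
  facet normal -1.0000 0.0000 0.0000
    outer loop
      vertex 0.00 20.65 0.00
      vertex 0.00 0.00 0.00
      vertex 0.00 0.00 19.88
    endloop
  endfacet
  facet normal -1.0000 0.0000 0.0000
    outer loop
      vertex 0.00 20.65 0.00
      vertex 0.00 0.00 19.88
      vertex 0.00 20.65 19.88
    endloop
  endfacet
endsolid part

The G0 Z moves step by Δz≈2.84 mm. Every layer's G1 loop is the same polygon, so the solid is a straight extrusion of it from z=0 to z≈19.9. Closing with flat bottom and top caps and triangulating gives 20 facets — an L-shaped prism: outer 12.8 × 20.6 mm, arm thicknesses ≈ 5.17 mm (horizontal) and 3.16 mm (vertical), extruded 19.9 mm in z.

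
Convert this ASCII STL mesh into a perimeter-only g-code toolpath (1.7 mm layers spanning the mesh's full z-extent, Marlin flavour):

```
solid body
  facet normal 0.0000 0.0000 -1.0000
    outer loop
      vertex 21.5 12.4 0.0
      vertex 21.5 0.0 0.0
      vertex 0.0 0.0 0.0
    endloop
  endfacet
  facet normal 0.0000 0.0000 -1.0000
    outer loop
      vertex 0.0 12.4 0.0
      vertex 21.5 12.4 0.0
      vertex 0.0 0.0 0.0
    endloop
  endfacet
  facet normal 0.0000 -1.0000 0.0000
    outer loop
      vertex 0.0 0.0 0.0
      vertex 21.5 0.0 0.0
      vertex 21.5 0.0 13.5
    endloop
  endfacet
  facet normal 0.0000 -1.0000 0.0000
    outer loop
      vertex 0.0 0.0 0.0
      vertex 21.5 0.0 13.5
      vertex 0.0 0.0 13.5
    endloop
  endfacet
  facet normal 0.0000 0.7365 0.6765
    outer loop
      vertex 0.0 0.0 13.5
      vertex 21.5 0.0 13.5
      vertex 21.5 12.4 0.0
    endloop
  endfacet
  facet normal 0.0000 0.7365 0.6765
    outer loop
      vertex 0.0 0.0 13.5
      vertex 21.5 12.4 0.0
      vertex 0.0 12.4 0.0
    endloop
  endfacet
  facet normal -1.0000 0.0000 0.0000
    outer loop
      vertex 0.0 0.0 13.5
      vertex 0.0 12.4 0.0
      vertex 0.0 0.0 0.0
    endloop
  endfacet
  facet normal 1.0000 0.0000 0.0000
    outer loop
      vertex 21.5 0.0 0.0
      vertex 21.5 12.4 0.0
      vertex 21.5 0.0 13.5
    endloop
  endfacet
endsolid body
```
; perimeter-only toolpath
G21 ; units = mm
G90 ; absolute positioning
G28 ; home
; layer 1
G0 Z1.7
G0 X0.0 Y0.0
G1 X21.5 Y0.0
G1 X21.5 Y10.8
G1 X0.0 Y10.8
G1 X0.0 Y0.0
; layer 2
G0 Z3.4
G0 X0.0 Y0.0
G1 X21.5 Y0.0
G1 X21.5 Y9.3
G1 X0.0 Y9.3
G1 X0.0 Y0.0
; layer 3
G0 Z5.1
G0 X0.0 Y0.0
G1 X21.5 Y0.0
G1 X21.5 Y7.8
G1 X0.0 Y7.8
G1 X0.0 Y0.0
; layer 4
G0 Z6.8
G0 X0.0 Y0.0
G1 X21.5 Y0.0
G1 X21.5 Y6.2
G1 X0.0 Y6.2
G1 X0.0 Y0.0
; layer 5
G0 Z8.4
G0 X0.0 Y0.0
G1 X21.5 Y0.0
G1 X21.5 Y4.7
G1 X0.0 Y4.7
G1 X0.0 Y0.0
; layer 6
G0 Z10.1
G0 X0.0 Y0.0
G1 X21.5 Y0.0
G1 X21.5 Y3.1
G1 X0.0 Y3.1
G1 X0.0 Y0.0
; layer 7
G0 Z11.8
G0 X0.0 Y0.0
G1 X21.5 Y0.0
G1 X21.5 Y1.6
G1 X0.0 Y1.6
G1 X0.0 Y0.0
M2 ; end

The solid is a wedge (ramp): 21.5 × 12.4 mm base, rising to 13.5 mm along the y=0 edge and sloping linearly to z=0 at y=12.4. Slicing at Δz = 1.7 mm — 8 equal slices spanning the solid's height, so layer i sits at z = i·h/8 — gives 7 non-empty perimeters. Each is a 4-segment closed polygon; G0 lifts to the layer z and rapids to the start vertex, then G1 traces the edges. The cross-section shrinks linearly with z (the slice at the apex is degenerate and omitted).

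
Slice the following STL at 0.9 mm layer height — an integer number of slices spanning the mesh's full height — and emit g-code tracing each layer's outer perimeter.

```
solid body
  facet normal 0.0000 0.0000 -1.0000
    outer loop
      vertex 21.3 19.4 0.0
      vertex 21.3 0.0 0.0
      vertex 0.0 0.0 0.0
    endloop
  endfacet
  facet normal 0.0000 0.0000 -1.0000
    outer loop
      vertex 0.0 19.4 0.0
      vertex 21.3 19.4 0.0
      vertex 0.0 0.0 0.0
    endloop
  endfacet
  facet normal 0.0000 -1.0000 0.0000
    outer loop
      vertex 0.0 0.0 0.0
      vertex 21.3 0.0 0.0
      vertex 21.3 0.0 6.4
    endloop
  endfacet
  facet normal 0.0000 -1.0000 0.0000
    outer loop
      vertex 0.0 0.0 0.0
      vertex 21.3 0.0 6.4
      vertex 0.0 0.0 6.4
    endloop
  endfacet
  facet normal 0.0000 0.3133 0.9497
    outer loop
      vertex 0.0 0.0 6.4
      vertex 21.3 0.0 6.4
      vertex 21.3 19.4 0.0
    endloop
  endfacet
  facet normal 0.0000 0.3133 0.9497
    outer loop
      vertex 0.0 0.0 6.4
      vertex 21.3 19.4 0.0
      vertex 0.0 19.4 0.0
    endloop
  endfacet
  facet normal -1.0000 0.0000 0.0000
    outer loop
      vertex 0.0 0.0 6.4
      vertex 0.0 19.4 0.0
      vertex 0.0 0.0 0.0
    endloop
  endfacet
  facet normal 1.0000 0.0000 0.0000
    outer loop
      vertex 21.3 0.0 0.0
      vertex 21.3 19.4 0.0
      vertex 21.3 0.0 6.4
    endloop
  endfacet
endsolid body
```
; perimeter-only toolpath
G21 ; units = mm
G90 ; absolute positioning
G28 ; home
; layer 1
G0 Z0.9
G0 X0.0 Y0.0
G1 X21.3 Y0.0
G1 X21.3 Y16.6
G1 X0.0 Y16.6
G1 X0.0 Y0.0
; layer 2
G0 Z1.8
G0 X0.0 Y0.0
G1 X21.3 Y0.0
G1 X21.3 Y13.9
G1 X0.0 Y13.9
G1 X0.0 Y0.0
; layer 3
G0 Z2.7
G0 X0.0 Y0.0
G1 X21.3 Y0.0
G1 X21.3 Y11.1
G1 X0.0 Y11.1
G1 X0.0 Y0.0
; layer 4
G0 Z3.7
G0 X0.0 Y0.0
G1 X21.3 Y0.0
G1 X21.3 Y8.3
G1 X0.0 Y8.3
G1 X0.0 Y0.0
; layer 5
G0 Z4.6
G0 X0.0 Y0.0
G1 X21.3 Y0.0
G1 X21.3 Y5.5
G1 X0.0 Y5.5
G1 X0.0 Y0.0
; layer 6
G0 Z5.5
G0 X0.0 Y0.0
G1 X21.3 Y0.0
G1 X21.3 Y2.8
G1 X0.0 Y2.8
G1 X0.0 Y0.0
M2 ; end

The solid is a wedge (ramp): 21.3 × 19.4 mm base, rising to 6.4 mm along the y=0 edge and sloping linearly to z=0 at y=19.4. Slicing at Δz = 0.9 mm — 7 equal slices spanning the solid's height, so layer i sits at z = i·h/7 — gives 6 non-empty perimeters. Each is a 4-segment closed polygon; G0 lifts to the layer z and rapids to the start vertex, then G1 traces the edges. The cross-section shrinks linearly with z (the slice at the apex is degenerate and omitted).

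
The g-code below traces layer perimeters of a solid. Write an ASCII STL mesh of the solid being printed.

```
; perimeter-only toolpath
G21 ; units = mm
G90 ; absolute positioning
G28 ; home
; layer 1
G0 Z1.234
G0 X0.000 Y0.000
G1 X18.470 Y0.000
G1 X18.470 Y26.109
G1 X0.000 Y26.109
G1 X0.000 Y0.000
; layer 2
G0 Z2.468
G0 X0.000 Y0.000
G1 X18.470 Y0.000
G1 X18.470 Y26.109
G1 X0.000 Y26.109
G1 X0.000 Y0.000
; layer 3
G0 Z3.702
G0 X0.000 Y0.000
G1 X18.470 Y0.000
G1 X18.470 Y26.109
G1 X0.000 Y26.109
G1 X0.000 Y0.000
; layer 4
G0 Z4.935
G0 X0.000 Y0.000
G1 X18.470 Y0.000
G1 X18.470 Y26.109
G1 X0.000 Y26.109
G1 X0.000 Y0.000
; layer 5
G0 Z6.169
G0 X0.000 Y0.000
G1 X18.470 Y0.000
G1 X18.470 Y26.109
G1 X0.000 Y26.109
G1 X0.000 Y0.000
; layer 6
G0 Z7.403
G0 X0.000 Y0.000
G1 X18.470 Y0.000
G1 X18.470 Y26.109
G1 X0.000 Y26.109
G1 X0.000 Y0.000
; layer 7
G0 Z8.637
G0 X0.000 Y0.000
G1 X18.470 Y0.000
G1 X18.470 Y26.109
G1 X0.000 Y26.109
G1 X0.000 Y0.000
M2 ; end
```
solid part
  facet normal 0.0000 0.0000 -1.0000
    outer loop
      vertex 18.470 26.109 0.000
      vertex 18.470 0.000 0.000
      vertex 0.000 0.000 0.000
    endloop
  endfacet
  facet normal 0.0000 0.0000 -1.0000
    outer loop
      vertex 0.000 26.109 0.000
      vertex 18.470 26.109 0.000
      vertex 0.000 0.000 0.000
    endloop
  endfacet
  facet normal 0.0000 0.0000 1.0000
    outer loop
      vertex 0.000 0.000 8.637
      vertex 18.470 0.000 8.637
      vertex 18.470 26.109 8.637
    endloop
  endfacet
  facet normal 0.0000 0.0000 1.0000
    outer loop
      vertex 0.000 0.000 8.637
      vertex 18.470 26.109 8.637
      vertex 0.000 26.109 8.637
    endloop
  endfacet
  facet normal 0.0000 -1.0000 0.0000
    outer loop
      vertex 0.000 0.000 0.000
      vertex 18.470 0.000 0.000
      vertex 18.470 0.000 8.637
    endloop
  endfacet
  facet normal 0.0000 -1.0000 0.0000
    outer loop
      vertex 0.000 0.000 0.000
      vertex 18.470 0.000 8.637
      vertex 0.000 0.000 8.637
    endloop
  endfacet
  facet normal 0.0000 1.0000 0.0000
    outer loop
      vertex 18.470 26.109 8.637
      vertex 18.470 26.109 0.000
      vertex 0.000 26.109 0.000
    endloop
  endfacet
  facet normal 0.0000 1.0000 0.0000
    outer loop
      vertex 0.000 26.109 8.637
      vertex 18.470 26.109 8.637
      vertex 0.000 26.109 0.000
    endloop
  endfacet
  facet normal -1.0000 0.0000 0.0000
    outer loop
      vertex 0.000 26.109 8.637
      vertex 0.000 26.109 0.000
      vertex 0.000 0.000 0.000
    endloop
  endfacet
  facet normal -1.0000 0.0000 0.0000
    outer loop
      vertex 0.000 0.000 8.637
      vertex 0.000 26.109 8.637
      vertex 0.000 0.000 0.000
    endloop
  endfacet
  facet normal 1.0000 0.0000 0.0000
    outer loop
      vertex 18.470 0.000 0.000
      vertex 18.470 26.109 0.000
      vertex 18.470 26.109 8.637
    endloop
  endfacet
  facet normal 1.0000 0.0000 0.0000
    outer loop
      vertex 18.470 0.000 0.000
      vertex 18.470 26.109 8.637
      vertex 18.470 0.000 8.637
    endloop
  endfacet
endsolid part

The G0 Z moves step by Δz≈1.234 mm. Every layer's G1 loop is the same polygon, so the solid is a straight extrusion of it from z=0 to z≈8.64. Closing with flat bottom and top caps and triangulating gives 12 facets — a rectangular box, roughly 18.5 × 26.1 mm footprint and 8.64 mm tall.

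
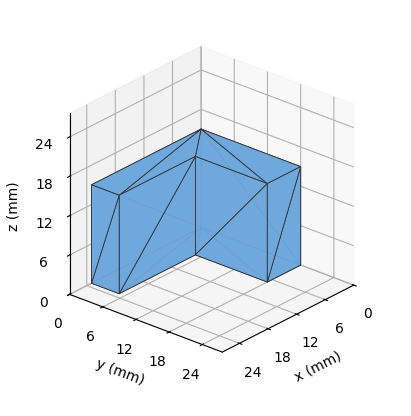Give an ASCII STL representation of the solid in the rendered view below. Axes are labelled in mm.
Reading the render: the shape is an L-shaped prism: outer 23 × 18 mm, arm thicknesses ≈ 5 mm (horizontal) and 7 mm (vertical), extruded 15 mm in z (dimensions read to the nearest mm from the axis ticks). For the STL, each face is triangulated and given an outward normal.

solid part
  facet normal 0.0000 0.0000 -1.0000
    outer loop
      vertex 23.0 5.0 0.0
      vertex 23.0 0.0 0.0
      vertex 0.0 0.0 0.0
    endloop
  endfacet
  facet normal 0.0000 0.0000 -1.0000
    outer loop
      vertex 7.0 5.0 0.0
      vertex 23.0 5.0 0.0
      vertex 0.0 0.0 0.0
    endloop
  endfacet
  facet normal 0.0000 0.0000 -1.0000
    outer loop
      vertex 7.0 18.0 0.0
      vertex 7.0 5.0 0.0
      vertex 0.0 0.0 0.0
    endloop
  endfacet
  facet normal 0.0000 0.0000 -1.0000
    outer loop
      vertex 0.0 18.0 0.0
      vertex 7.0 18.0 0.0
      vertex 0.0 0.0 0.0
    endloop
  endfacet
  facet normal 0.0000 0.0000 1.0000
    outer loop
      vertex 0.0 0.0 15.0
      vertex 23.0 0.0 15.0
      vertex 23.0 5.0 15.0
    endloop
  endfacet
  facet normal 0.0000 0.0000 1.0000
    outer loop
      vertex 0.0 0.0 15.0
      vertex 23.0 5.0 15.0
      vertex 7.0 5.0 15.0
    endloop
  endfacet
  facet normal 0.0000 0.0000 1.0000
    outer loop
      vertex 0.0 0.0 15.0
      vertex 7.0 5.0 15.0
      vertex 7.0 18.0 15.0
    endloop
  endfacet
  facet normal 0.0000 0.0000 1.0000
    outer loop
      vertex 0.0 0.0 15.0
      vertex 7.0 18.0 15.0
      vertex 0.0 18.0 15.0
    endloop
  endfacet
  facet normal 0.0000 -1.0000 0.0000
    outer loop
      vertex 0.0 0.0 0.0
      vertex 23.0 0.0 0.0
      vertex 23.0 0.0 15.0
    endloop
  endfacet
  facet normal 0.0000 -1.0000 0.0000
    outer loop
      vertex 0.0 0.0 0.0
      vertex 23.0 0.0 15.0
      vertex 0.0 0.0 15.0
    endloop
  endfacet
  facet normal 1.0000 0.0000 0.0000
    outer loop
      vertex 23.0 0.0 0.0
      vertex 23.0 5.0 0.0
      vertex 23.0 5.0 15.0
    endloop
  endfacet
  facet normal 1.0000 0.0000 0.0000
    outer loop
      vertex 23.0 0.0 0.0
      vertex 23.0 5.0 15.0
      vertex 23.0 0.0 15.0
    endloop
  endfacet
  facet normal 0.0000 1.0000 0.0000
    outer loop
      vertex 23.0 5.0 0.0
      vertex 7.0 5.0 0.0
      vertex 7.0 5.0 15.0
    endloop
  endfacet
  facet normal 0.0000 1.0000 0.0000
    outer loop
      vertex 23.0 5.0 0.0
      vertex 7.0 5.0 15.0
      vertex 23.0 5.0 15.0
    endloop
  endfacet
  facet normal 1.0000 0.0000 0.0000
    outer loop
      vertex 7.0 5.0 0.0
      vertex 7.0 18.0 0.0
      vertex 7.0 18.0 15.0
    endloop
  endfacet
  facet normal 1.0000 0.0000 0.0000
    outer loop
      vertex 7.0 5.0 0.0
      vertex 7.0 18.0 15.0
      vertex 7.0 5.0 15.0
    endloop
  endfacet
  facet normal 0.0000 1.0000 0.0000
    outer loop
      vertex 7.0 18.0 0.0
      vertex 0.0 18.0 0.0
      vertex 0.0 18.0 15.0
    endloop
  endfacet
  facet normal 0.0000 1.0000 0.0000
    outer loop
      vertex 7.0 18.0 0.0
      vertex 0.0 18.0 15.0
      vertex 7.0 18.0 15.0
    endloop
  endfacet
  facet normal -1.0000 0.0000 0.0000
    outer loop
      vertex 0.0 18.0 0.0
      vertex 0.0 0.0 0.0
      vertex 0.0 0.0 15.0
    endloop
  endfacet
  facet normal -1.0000 0.0000 0.0000
    outer loop
      vertex 0.0 18.0 0.0
      vertex 0.0 0.0 15.0
      vertex 0.0 18.0 15.0
    endloop
  endfacet
endsolid part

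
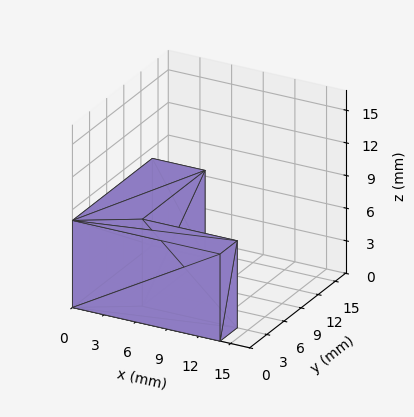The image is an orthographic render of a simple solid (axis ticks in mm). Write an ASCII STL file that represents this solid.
Reading the render: the shape is an L-shaped prism: outer 14 × 14 mm, arm thicknesses ≈ 3 mm (horizontal) and 5 mm (vertical), extruded 8 mm in z (dimensions read to the nearest mm from the axis ticks). For the STL, each face is triangulated and given an outward normal.

solid part
  facet normal 0.0000 0.0000 -1.0000
    outer loop
      vertex 14.000 3.000 0.000
      vertex 14.000 0.000 0.000
      vertex 0.000 0.000 0.000
    endloop
  endfacet
  facet normal 0.0000 0.0000 -1.0000
    outer loop
      vertex 5.000 3.000 0.000
      vertex 14.000 3.000 0.000
      vertex 0.000 0.000 0.000
    endloop
  endfacet
  facet normal 0.0000 0.0000 -1.0000
    outer loop
      vertex 5.000 14.000 0.000
      vertex 5.000 3.000 0.000
      vertex 0.000 0.000 0.000
    endloop
  endfacet
  facet normal 0.0000 0.0000 -1.0000
    outer loop
      vertex 0.000 14.000 0.000
      vertex 5.000 14.000 0.000
      vertex 0.000 0.000 0.000
    endloop
  endfacet
  facet normal 0.0000 0.0000 1.0000
    outer loop
      vertex 0.000 0.000 8.000
      vertex 14.000 0.000 8.000
      vertex 14.000 3.000 8.000
    endloop
  endfacet
  facet normal 0.0000 0.0000 1.0000
    outer loop
      vertex 0.000 0.000 8.000
      vertex 14.000 3.000 8.000
      vertex 5.000 3.000 8.000
    endloop
  endfacet
  facet normal 0.0000 0.0000 1.0000
    outer loop
      vertex 0.000 0.000 8.000
      vertex 5.000 3.000 8.000
      vertex 5.000 14.000 8.000
    endloop
  endfacet
  facet normal 0.0000 0.0000 1.0000
    outer loop
      vertex 0.000 0.000 8.000
      vertex 5.000 14.000 8.000
      vertex 0.000 14.000 8.000
    endloop
  endfacet
  facet normal 0.0000 -1.0000 0.0000
    outer loop
      vertex 0.000 0.000 0.000
      vertex 14.000 0.000 0.000
      vertex 14.000 0.000 8.000
    endloop
  endfacet
  facet normal 0.0000 -1.0000 0.0000
    outer loop
      vertex 0.000 0.000 0.000
      vertex 14.000 0.000 8.000
      vertex 0.000 0.000 8.000
    endloop
  endfacet
  facet normal 1.0000 0.0000 0.0000
    outer loop
      vertex 14.000 0.000 0.000
      vertex 14.000 3.000 0.000
      vertex 14.000 3.000 8.000
    endloop
  endfacet
  facet normal 1.0000 0.0000 0.0000
    outer loop
      vertex 14.000 0.000 0.000
      vertex 14.000 3.000 8.000
      vertex 14.000 0.000 8.000
    endloop
  endfacet
  facet normal 0.0000 1.0000 0.0000
    outer loop
      vertex 14.000 3.000 0.000
      vertex 5.000 3.000 0.000
      vertex 5.000 3.000 8.000
    endloop
  endfacet
  facet normal 0.0000 1.0000 0.0000
    outer loop
      vertex 14.000 3.000 0.000
      vertex 5.000 3.000 8.000
      vertex 14.000 3.000 8.000
    endloop
  endfacet
  facet normal 1.0000 0.0000 0.0000
    outer loop
      vertex 5.000 3.000 0.000
      vertex 5.000 14.000 0.000
      vertex 5.000 14.000 8.000
    endloop
  endfacet
  facet normal 1.0000 0.0000 0.0000
    outer loop
      vertex 5.000 3.000 0.000
      vertex 5.000 14.000 8.000
      vertex 5.000 3.000 8.000
    endloop
  endfacet
  facet normal 0.0000 1.0000 0.0000
    outer loop
      vertex 5.000 14.000 0.000
      vertex 0.000 14.000 0.000
      vertex 0.000 14.000 8.000
    endloop
  endfacet
  facet normal 0.0000 1.0000 0.0000
    outer loop
      vertex 5.000 14.000 0.000
      vertex 0.000 14.000 8.000
      vertex 5.000 14.000 8.000
    endloop
  endfacet
  facet normal -1.0000 0.0000 0.0000
    outer loop
      vertex 0.000 14.000 0.000
      vertex 0.000 0.000 0.000
      vertex 0.000 0.000 8.000
    endloop
  endfacet
  facet normal -1.0000 0.0000 0.0000
    outer loop
      vertex 0.000 14.000 0.000
      vertex 0.000 0.000 8.000
      vertex 0.000 14.000 8.000
    endloop
  endfacet
endsolid part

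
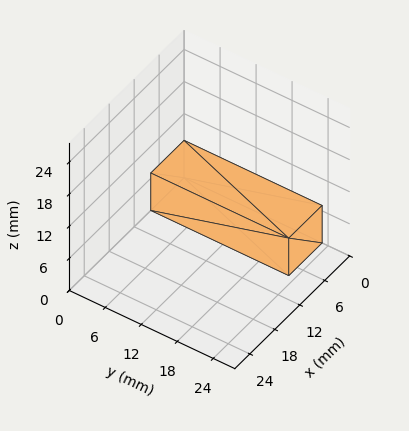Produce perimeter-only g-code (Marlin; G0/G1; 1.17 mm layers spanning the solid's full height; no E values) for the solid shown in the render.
Reading the render: the shape is a rectangular box, roughly 8 × 23 mm footprint and 7 mm tall (dimensions read to the nearest mm from the axis ticks). For the g-code, the solid's height is divided into equal slices at the stated Δz and each level perimeter traced with G1 moves after a G0 lift.

; perimeter-only toolpath
G21 ; units = mm
G90 ; absolute positioning
G28 ; home
; layer 1
G0 Z1.17
G0 X0.00 Y0.00
G1 X8.00 Y0.00
G1 X8.00 Y23.00
G1 X0.00 Y23.00
G1 X0.00 Y0.00
; layer 2
G0 Z2.33
G0 X0.00 Y0.00
G1 X8.00 Y0.00
G1 X8.00 Y23.00
G1 X0.00 Y23.00
G1 X0.00 Y0.00
; layer 3
G0 Z3.50
G0 X0.00 Y0.00
G1 X8.00 Y0.00
G1 X8.00 Y23.00
G1 X0.00 Y23.00
G1 X0.00 Y0.00
; layer 4
G0 Z4.67
G0 X0.00 Y0.00
G1 X8.00 Y0.00
G1 X8.00 Y23.00
G1 X0.00 Y23.00
G1 X0.00 Y0.00
; layer 5
G0 Z5.83
G0 X0.00 Y0.00
G1 X8.00 Y0.00
G1 X8.00 Y23.00
G1 X0.00 Y23.00
G1 X0.00 Y0.00
; layer 6
G0 Z7.00
G0 X0.00 Y0.00
G1 X8.00 Y0.00
G1 X8.00 Y23.00
G1 X0.00 Y23.00
G1 X0.00 Y0.00
M2 ; end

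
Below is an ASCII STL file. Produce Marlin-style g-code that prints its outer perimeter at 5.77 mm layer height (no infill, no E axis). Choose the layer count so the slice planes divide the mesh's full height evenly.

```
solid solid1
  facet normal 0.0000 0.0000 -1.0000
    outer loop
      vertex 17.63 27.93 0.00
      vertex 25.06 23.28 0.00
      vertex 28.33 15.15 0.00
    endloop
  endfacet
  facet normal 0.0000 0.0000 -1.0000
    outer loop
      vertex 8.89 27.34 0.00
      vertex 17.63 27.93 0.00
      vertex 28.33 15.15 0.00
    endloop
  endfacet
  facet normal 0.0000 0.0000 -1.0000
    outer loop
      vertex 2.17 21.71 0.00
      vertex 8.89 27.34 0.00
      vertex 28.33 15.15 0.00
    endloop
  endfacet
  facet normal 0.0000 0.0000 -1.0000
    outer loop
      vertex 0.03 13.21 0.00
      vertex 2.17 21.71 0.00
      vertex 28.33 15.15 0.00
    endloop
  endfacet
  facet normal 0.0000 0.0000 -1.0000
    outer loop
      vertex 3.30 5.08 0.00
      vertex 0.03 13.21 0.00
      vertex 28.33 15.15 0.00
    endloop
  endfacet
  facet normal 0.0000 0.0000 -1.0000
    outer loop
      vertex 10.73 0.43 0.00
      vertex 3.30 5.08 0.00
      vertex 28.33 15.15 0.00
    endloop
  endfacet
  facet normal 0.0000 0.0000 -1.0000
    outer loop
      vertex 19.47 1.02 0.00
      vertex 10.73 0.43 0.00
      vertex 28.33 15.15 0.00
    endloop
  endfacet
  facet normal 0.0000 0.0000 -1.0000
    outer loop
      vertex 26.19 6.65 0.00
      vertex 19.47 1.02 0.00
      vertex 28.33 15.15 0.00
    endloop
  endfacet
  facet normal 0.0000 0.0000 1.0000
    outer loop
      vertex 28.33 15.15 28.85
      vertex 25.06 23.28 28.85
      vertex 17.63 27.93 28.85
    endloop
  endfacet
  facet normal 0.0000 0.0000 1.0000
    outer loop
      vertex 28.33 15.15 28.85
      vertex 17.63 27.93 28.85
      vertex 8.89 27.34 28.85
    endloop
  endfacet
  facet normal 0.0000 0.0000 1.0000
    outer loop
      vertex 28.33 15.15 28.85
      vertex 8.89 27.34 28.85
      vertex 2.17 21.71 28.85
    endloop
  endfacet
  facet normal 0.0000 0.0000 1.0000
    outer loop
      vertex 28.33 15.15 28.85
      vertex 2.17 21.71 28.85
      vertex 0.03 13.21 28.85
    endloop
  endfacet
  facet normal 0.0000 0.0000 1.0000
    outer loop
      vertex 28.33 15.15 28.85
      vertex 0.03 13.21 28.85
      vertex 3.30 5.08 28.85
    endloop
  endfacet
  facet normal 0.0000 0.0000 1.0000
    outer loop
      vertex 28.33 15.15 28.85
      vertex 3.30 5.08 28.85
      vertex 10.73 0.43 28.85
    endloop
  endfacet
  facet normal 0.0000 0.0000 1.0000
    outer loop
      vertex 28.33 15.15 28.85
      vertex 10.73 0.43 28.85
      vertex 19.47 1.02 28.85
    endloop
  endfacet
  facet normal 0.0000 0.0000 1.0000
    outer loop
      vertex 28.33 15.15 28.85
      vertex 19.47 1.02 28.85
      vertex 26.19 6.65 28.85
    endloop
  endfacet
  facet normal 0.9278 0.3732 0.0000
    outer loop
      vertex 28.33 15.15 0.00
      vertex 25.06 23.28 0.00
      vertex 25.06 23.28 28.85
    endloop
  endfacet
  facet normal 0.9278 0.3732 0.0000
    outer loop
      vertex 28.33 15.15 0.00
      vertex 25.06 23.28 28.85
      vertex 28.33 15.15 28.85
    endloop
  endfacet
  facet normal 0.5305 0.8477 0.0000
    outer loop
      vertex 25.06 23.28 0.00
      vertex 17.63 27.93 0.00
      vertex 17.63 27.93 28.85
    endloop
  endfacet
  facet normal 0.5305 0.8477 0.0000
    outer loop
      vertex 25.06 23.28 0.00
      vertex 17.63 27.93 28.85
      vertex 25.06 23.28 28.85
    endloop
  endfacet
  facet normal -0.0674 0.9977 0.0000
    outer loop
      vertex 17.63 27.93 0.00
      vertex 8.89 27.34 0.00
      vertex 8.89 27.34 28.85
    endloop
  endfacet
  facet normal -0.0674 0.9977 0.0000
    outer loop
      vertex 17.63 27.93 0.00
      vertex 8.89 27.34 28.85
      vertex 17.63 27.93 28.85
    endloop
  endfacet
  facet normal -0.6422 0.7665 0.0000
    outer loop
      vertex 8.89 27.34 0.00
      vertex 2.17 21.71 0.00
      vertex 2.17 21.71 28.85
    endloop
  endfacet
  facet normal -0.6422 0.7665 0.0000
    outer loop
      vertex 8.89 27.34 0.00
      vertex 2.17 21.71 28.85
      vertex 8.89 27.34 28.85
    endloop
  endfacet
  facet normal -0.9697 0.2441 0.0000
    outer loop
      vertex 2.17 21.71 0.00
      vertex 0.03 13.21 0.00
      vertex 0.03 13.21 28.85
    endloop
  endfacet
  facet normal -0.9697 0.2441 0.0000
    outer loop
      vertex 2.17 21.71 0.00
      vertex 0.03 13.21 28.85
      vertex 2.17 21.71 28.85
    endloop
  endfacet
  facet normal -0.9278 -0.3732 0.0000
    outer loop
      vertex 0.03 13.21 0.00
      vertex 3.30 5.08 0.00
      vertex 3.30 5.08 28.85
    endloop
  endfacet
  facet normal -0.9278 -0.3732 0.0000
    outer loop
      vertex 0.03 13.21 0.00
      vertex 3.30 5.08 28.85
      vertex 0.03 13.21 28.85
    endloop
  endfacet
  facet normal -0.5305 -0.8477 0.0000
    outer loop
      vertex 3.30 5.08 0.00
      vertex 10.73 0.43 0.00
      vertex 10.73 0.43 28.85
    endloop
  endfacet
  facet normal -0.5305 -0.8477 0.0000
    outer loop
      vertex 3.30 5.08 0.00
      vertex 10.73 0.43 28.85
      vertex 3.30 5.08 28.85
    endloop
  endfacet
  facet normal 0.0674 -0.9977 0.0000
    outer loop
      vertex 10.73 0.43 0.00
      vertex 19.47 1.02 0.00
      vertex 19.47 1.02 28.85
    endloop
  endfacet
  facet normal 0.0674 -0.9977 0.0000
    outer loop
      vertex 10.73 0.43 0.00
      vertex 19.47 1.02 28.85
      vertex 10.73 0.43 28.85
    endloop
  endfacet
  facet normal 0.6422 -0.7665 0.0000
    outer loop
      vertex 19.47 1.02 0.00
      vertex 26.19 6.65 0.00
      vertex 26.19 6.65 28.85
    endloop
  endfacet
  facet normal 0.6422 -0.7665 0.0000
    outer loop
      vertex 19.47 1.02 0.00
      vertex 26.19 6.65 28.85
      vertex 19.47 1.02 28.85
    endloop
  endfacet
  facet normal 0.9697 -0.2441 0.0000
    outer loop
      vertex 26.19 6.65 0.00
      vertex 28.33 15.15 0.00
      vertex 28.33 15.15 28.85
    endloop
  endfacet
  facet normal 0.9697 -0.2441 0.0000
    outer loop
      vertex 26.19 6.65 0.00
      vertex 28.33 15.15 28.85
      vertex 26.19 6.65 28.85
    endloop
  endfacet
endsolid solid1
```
; perimeter-only toolpath
G21 ; units = mm
G90 ; absolute positioning
G28 ; home
; layer 1
G0 Z5.77
G0 X28.33 Y15.15
G1 X25.06 Y23.28
G1 X17.63 Y27.93
G1 X8.89 Y27.34
G1 X2.17 Y21.71
G1 X0.03 Y13.21
G1 X3.30 Y5.08
G1 X10.73 Y0.43
G1 X19.47 Y1.02
G1 X26.19 Y6.65
G1 X28.33 Y15.15
; layer 2
G0 Z11.54
G0 X28.33 Y15.15
G1 X25.06 Y23.28
G1 X17.63 Y27.93
G1 X8.89 Y27.34
G1 X2.17 Y21.71
G1 X0.03 Y13.21
G1 X3.30 Y5.08
G1 X10.73 Y0.43
G1 X19.47 Y1.02
G1 X26.19 Y6.65
G1 X28.33 Y15.15
; layer 3
G0 Z17.31
G0 X28.33 Y15.15
G1 X25.06 Y23.28
G1 X17.63 Y27.93
G1 X8.89 Y27.34
G1 X2.17 Y21.71
G1 X0.03 Y13.21
G1 X3.30 Y5.08
G1 X10.73 Y0.43
G1 X19.47 Y1.02
G1 X26.19 Y6.65
G1 X28.33 Y15.15
; layer 4
G0 Z23.08
G0 X28.33 Y15.15
G1 X25.06 Y23.28
G1 X17.63 Y27.93
G1 X8.89 Y27.34
G1 X2.17 Y21.71
G1 X0.03 Y13.21
G1 X3.30 Y5.08
G1 X10.73 Y0.43
G1 X19.47 Y1.02
G1 X26.19 Y6.65
G1 X28.33 Y15.15
; layer 5
G0 Z28.85
G0 X28.33 Y15.15
G1 X25.06 Y23.28
G1 X17.63 Y27.93
G1 X8.89 Y27.34
G1 X2.17 Y21.71
G1 X0.03 Y13.21
G1 X3.30 Y5.08
G1 X10.73 Y0.43
G1 X19.47 Y1.02
G1 X26.19 Y6.65
G1 X28.33 Y15.15
M2 ; end

The solid is a regular 10-sided prism (a cylinder approximated with 10 flat sides), circumscribed radius ≈ 14.2 mm, height ≈ 28.9 mm. Slicing at Δz = 5.77 mm — 5 equal slices spanning the solid's height, so layer i sits at z = i·h/5 — gives 5 non-empty perimeters. Each is a 10-segment closed polygon; G0 lifts to the layer z and rapids to the start vertex, then G1 traces the edges.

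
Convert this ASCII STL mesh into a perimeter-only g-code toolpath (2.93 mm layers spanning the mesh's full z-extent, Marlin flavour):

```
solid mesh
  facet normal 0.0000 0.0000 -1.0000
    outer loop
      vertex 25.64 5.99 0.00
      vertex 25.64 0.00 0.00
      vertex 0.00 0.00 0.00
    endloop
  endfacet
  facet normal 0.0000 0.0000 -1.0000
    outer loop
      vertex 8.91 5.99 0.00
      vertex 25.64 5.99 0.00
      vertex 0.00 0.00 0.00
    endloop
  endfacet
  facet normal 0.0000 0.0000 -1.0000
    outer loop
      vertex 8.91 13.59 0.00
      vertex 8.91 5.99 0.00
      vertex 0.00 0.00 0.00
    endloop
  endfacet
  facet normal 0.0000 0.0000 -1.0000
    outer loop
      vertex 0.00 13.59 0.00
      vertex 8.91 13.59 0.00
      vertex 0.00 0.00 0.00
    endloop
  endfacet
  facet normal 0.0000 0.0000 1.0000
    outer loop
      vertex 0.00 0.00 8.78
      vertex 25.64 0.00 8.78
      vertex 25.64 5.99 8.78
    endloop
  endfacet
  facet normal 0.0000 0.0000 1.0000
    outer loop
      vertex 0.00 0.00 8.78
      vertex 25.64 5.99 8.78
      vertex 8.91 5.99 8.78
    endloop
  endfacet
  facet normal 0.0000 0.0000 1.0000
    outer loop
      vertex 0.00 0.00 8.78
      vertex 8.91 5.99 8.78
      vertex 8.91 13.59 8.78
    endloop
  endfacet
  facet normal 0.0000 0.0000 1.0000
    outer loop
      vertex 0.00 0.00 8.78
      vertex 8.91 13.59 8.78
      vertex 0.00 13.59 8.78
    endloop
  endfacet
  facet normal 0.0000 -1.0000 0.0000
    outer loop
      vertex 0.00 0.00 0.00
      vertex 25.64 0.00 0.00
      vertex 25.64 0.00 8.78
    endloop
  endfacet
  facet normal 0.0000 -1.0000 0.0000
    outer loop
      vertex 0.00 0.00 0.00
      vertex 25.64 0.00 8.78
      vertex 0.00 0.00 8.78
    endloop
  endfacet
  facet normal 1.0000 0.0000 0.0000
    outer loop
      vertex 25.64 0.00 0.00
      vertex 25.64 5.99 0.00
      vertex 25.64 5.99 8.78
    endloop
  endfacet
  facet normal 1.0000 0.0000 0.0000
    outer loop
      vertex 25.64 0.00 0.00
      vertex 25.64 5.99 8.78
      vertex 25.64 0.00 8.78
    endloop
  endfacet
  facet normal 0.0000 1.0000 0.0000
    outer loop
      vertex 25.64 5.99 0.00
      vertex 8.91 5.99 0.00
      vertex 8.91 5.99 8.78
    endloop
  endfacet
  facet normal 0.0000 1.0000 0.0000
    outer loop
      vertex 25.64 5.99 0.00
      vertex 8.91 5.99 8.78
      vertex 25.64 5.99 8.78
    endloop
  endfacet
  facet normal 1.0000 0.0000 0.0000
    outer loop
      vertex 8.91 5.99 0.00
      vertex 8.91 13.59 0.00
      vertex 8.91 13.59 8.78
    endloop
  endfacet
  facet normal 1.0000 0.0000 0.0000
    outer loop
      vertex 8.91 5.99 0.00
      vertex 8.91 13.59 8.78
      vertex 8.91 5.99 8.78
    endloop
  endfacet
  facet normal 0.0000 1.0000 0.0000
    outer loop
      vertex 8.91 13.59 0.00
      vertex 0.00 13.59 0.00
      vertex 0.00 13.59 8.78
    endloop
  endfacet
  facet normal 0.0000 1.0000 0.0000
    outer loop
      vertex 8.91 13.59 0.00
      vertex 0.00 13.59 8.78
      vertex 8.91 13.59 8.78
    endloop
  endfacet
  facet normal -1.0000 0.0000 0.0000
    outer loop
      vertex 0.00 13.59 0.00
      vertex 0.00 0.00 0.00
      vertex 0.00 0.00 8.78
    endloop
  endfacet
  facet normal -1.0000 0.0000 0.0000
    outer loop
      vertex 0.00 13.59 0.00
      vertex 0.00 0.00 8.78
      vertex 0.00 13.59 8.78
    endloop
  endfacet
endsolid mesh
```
; perimeter-only toolpath
G21 ; units = mm
G90 ; absolute positioning
G28 ; home
; layer 1
G0 Z2.93
G0 X0.00 Y0.00
G1 X25.64 Y0.00
G1 X25.64 Y5.99
G1 X8.91 Y5.99
G1 X8.91 Y13.59
G1 X0.00 Y13.59
G1 X0.00 Y0.00
; layer 2
G0 Z5.85
G0 X0.00 Y0.00
G1 X25.64 Y0.00
G1 X25.64 Y5.99
G1 X8.91 Y5.99
G1 X8.91 Y13.59
G1 X0.00 Y13.59
G1 X0.00 Y0.00
; layer 3
G0 Z8.78
G0 X0.00 Y0.00
G1 X25.64 Y0.00
G1 X25.64 Y5.99
G1 X8.91 Y5.99
G1 X8.91 Y13.59
G1 X0.00 Y13.59
G1 X0.00 Y0.00
M2 ; end

The solid is an L-shaped prism: outer 25.6 × 13.6 mm, arm thicknesses ≈ 5.99 mm (horizontal) and 8.91 mm (vertical), extruded 8.78 mm in z. Slicing at Δz = 2.93 mm — 3 equal slices spanning the solid's height, so layer i sits at z = i·h/3 — gives 3 non-empty perimeters. Each is a 6-segment closed polygon; G0 lifts to the layer z and rapids to the start vertex, then G1 traces the edges.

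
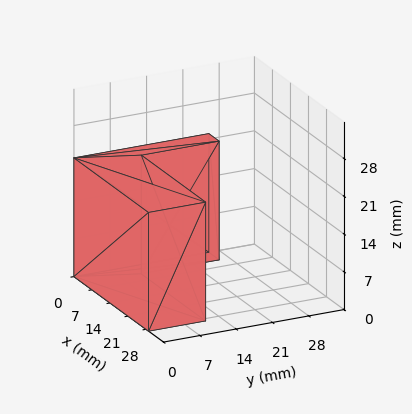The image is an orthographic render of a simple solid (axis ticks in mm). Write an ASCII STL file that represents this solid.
Reading the render: the shape is an L-shaped prism: outer 29 × 26 mm, arm thicknesses ≈ 11 mm (horizontal) and 4 mm (vertical), extruded 22 mm in z (dimensions read to the nearest mm from the axis ticks). For the STL, each face is triangulated and given an outward normal.

solid part
  facet normal 0.0000 0.0000 -1.0000
    outer loop
      vertex 29.00 11.00 0.00
      vertex 29.00 0.00 0.00
      vertex 0.00 0.00 0.00
    endloop
  endfacet
  facet normal 0.0000 0.0000 -1.0000
    outer loop
      vertex 4.00 11.00 0.00
      vertex 29.00 11.00 0.00
      vertex 0.00 0.00 0.00
    endloop
  endfacet
  facet normal 0.0000 0.0000 -1.0000
    outer loop
      vertex 4.00 26.00 0.00
      vertex 4.00 11.00 0.00
      vertex 0.00 0.00 0.00
    endloop
  endfacet
  facet normal 0.0000 0.0000 -1.0000
    outer loop
      vertex 0.00 26.00 0.00
      vertex 4.00 26.00 0.00
      vertex 0.00 0.00 0.00
    endloop
  endfacet
  facet normal 0.0000 0.0000 1.0000
    outer loop
      vertex 0.00 0.00 22.00
      vertex 29.00 0.00 22.00
      vertex 29.00 11.00 22.00
    endloop
  endfacet
  facet normal 0.0000 0.0000 1.0000
    outer loop
      vertex 0.00 0.00 22.00
      vertex 29.00 11.00 22.00
      vertex 4.00 11.00 22.00
    endloop
  endfacet
  facet normal 0.0000 0.0000 1.0000
    outer loop
      vertex 0.00 0.00 22.00
      vertex 4.00 11.00 22.00
      vertex 4.00 26.00 22.00
    endloop
  endfacet
  facet normal 0.0000 0.0000 1.0000
    outer loop
      vertex 0.00 0.00 22.00
      vertex 4.00 26.00 22.00
      vertex 0.00 26.00 22.00
    endloop
  endfacet
  facet normal 0.0000 -1.0000 0.0000
    outer loop
      vertex 0.00 0.00 0.00
      vertex 29.00 0.00 0.00
      vertex 29.00 0.00 22.00
    endloop
  endfacet
  facet normal 0.0000 -1.0000 0.0000
    outer loop
      vertex 0.00 0.00 0.00
      vertex 29.00 0.00 22.00
      vertex 0.00 0.00 22.00
    endloop
  endfacet
  facet normal 1.0000 0.0000 0.0000
    outer loop
      vertex 29.00 0.00 0.00
      vertex 29.00 11.00 0.00
      vertex 29.00 11.00 22.00
    endloop
  endfacet
  facet normal 1.0000 0.0000 0.0000
    outer loop
      vertex 29.00 0.00 0.00
      vertex 29.00 11.00 22.00
      vertex 29.00 0.00 22.00
    endloop
  endfacet
  facet normal 0.0000 1.0000 0.0000
    outer loop
      vertex 29.00 11.00 0.00
      vertex 4.00 11.00 0.00
      vertex 4.00 11.00 22.00
    endloop
  endfacet
  facet normal 0.0000 1.0000 0.0000
    outer loop
      vertex 29.00 11.00 0.00
      vertex 4.00 11.00 22.00
      vertex 29.00 11.00 22.00
    endloop
  endfacet
  facet normal 1.0000 0.0000 0.0000
    outer loop
      vertex 4.00 11.00 0.00
      vertex 4.00 26.00 0.00
      vertex 4.00 26.00 22.00
    endloop
  endfacet
  facet normal 1.0000 0.0000 0.0000
    outer loop
      vertex 4.00 11.00 0.00
      vertex 4.00 26.00 22.00
      vertex 4.00 11.00 22.00
    endloop
  endfacet
  facet normal 0.0000 1.0000 0.0000
    outer loop
      vertex 4.00 26.00 0.00
      vertex 0.00 26.00 0.00
      vertex 0.00 26.00 22.00
    endloop
  endfacet
  facet normal 0.0000 1.0000 0.0000
    outer loop
      vertex 4.00 26.00 0.00
      vertex 0.00 26.00 22.00
      vertex 4.00 26.00 22.00
    endloop
  endfacet
  facet normal -1.0000 0.0000 0.0000
    outer loop
      vertex 0.00 26.00 0.00
      vertex 0.00 0.00 0.00
      vertex 0.00 0.00 22.00
    endloop
  endfacet
  facet normal -1.0000 0.0000 0.0000
    outer loop
      vertex 0.00 26.00 0.00
      vertex 0.00 0.00 22.00
      vertex 0.00 26.00 22.00
    endloop
  endfacet
endsolid part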